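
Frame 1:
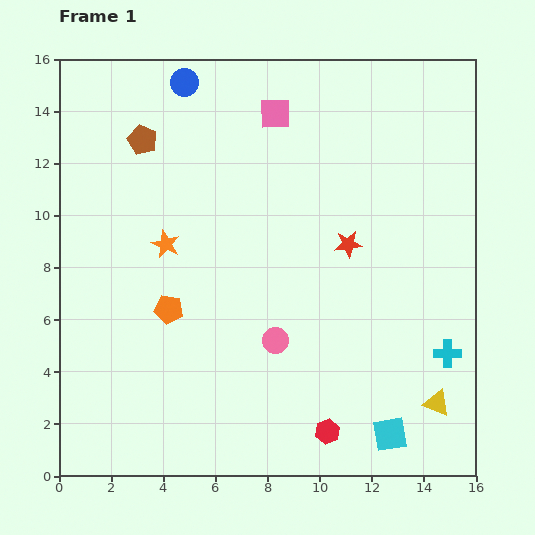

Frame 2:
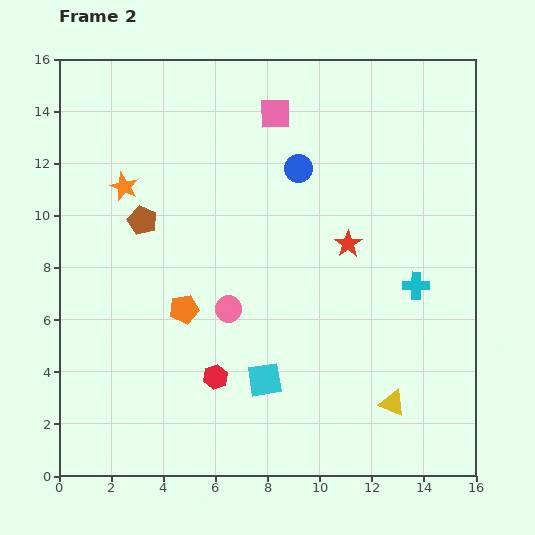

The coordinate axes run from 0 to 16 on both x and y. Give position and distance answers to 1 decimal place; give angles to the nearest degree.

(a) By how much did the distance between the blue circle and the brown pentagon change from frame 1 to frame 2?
+3.6

Distance in frame 1: 2.7. Distance in frame 2: 6.3.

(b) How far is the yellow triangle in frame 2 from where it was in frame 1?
1.7

The yellow triangle moved from (14.5, 2.8) to (12.8, 2.8), a distance of √(1.7² + 0.0²) ≈ 1.7.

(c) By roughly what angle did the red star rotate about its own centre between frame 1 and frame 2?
28° counter-clockwise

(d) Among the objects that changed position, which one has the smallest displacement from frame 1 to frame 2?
the orange pentagon

(moved 0.6)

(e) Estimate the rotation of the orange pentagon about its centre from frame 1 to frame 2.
20° counter-clockwise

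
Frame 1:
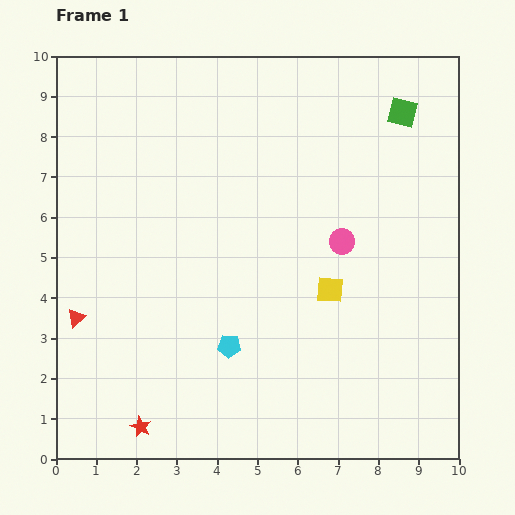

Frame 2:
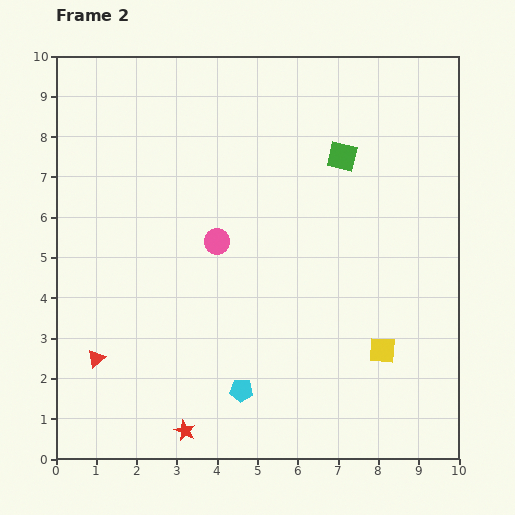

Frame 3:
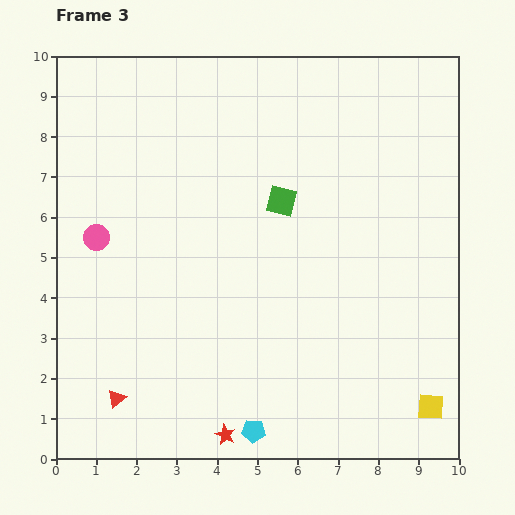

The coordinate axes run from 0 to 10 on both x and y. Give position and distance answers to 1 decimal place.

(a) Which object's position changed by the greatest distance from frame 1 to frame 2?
the pink circle

(moved 3.1; next 2.0)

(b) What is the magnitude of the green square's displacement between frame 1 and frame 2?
1.9

The green square moved from (8.6, 8.6) to (7.1, 7.5), a distance of √(1.5² + 1.1²) ≈ 1.9.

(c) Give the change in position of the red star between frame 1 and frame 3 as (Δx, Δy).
(2.1, -0.2)

The red star was at (2.1, 0.8) in frame 1 and (4.2, 0.6) in frame 3.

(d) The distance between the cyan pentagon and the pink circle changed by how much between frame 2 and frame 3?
+2.5

Distance in frame 2: 3.7. Distance in frame 3: 6.2.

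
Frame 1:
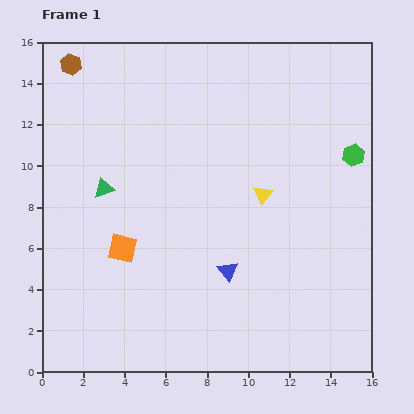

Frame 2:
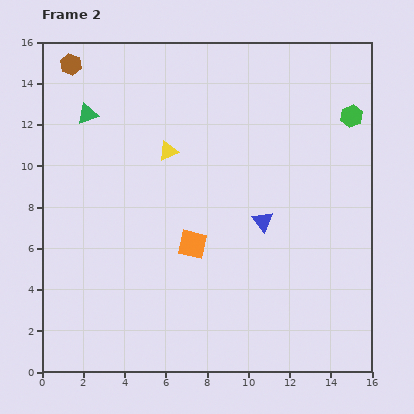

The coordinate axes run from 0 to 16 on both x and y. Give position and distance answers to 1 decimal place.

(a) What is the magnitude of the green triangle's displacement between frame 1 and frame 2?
3.7

The green triangle moved from (3.0, 8.9) to (2.2, 12.5), a distance of √(0.8² + 3.6²) ≈ 3.7.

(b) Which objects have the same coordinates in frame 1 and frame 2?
the brown hexagon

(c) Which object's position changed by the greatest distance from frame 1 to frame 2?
the yellow triangle

(moved 5.1; next 3.7)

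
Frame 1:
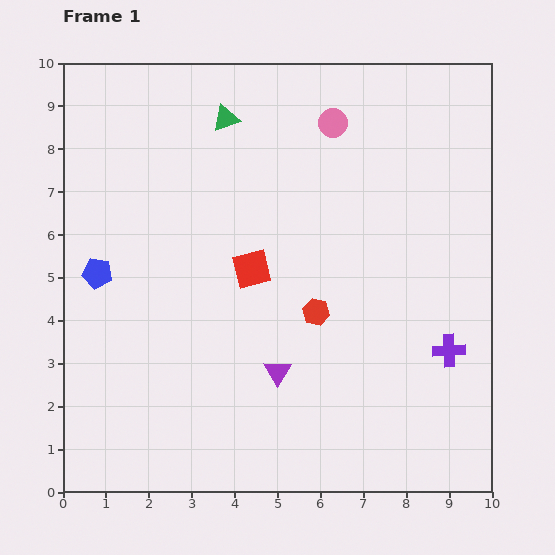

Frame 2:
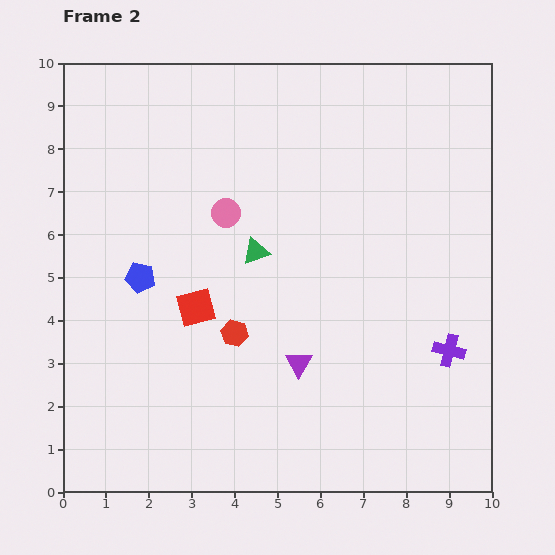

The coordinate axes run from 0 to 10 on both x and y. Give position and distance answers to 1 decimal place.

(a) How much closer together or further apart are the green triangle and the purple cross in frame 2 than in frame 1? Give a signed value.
-2.4

Distance in frame 1: 7.5. Distance in frame 2: 5.1.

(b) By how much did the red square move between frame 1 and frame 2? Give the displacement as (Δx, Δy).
(-1.3, -0.9)

The red square was at (4.4, 5.2) in frame 1 and (3.1, 4.3) in frame 2.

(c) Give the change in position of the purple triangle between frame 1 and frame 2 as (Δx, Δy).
(0.5, 0.2)

The purple triangle was at (5.0, 2.8) in frame 1 and (5.5, 3.0) in frame 2.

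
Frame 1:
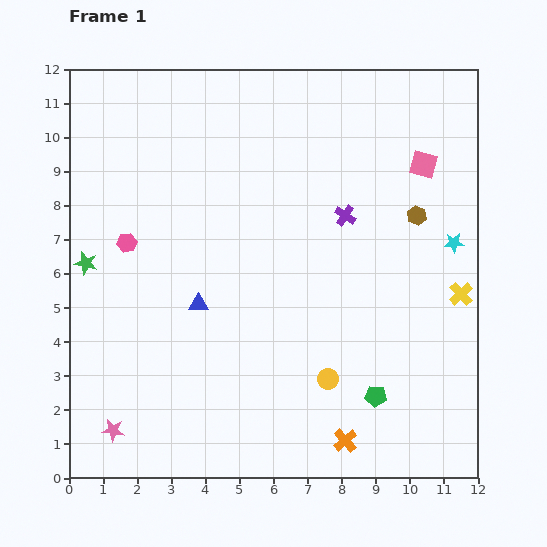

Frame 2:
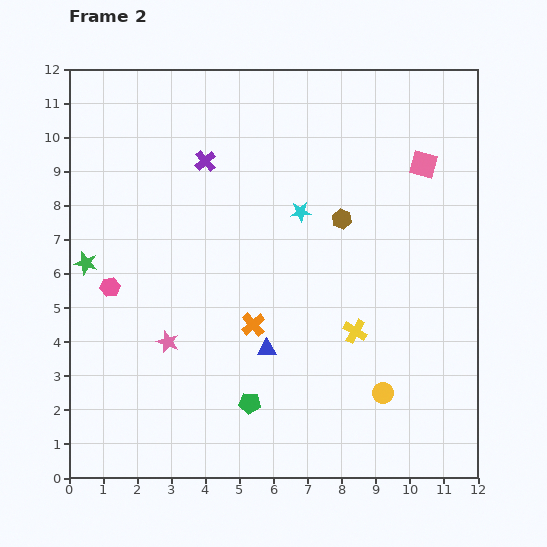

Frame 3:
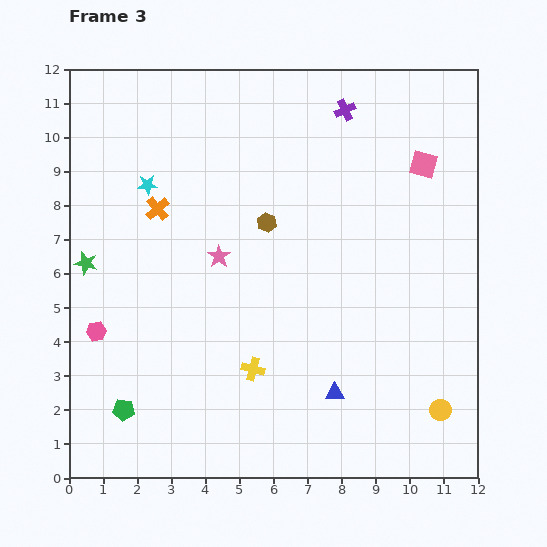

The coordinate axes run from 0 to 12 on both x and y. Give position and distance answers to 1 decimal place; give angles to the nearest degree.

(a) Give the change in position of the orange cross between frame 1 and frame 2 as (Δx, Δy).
(-2.7, 3.4)

The orange cross was at (8.1, 1.1) in frame 1 and (5.4, 4.5) in frame 2.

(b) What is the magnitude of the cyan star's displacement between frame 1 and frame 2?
4.6

The cyan star moved from (11.3, 6.9) to (6.8, 7.8), a distance of √(4.5² + 0.9²) ≈ 4.6.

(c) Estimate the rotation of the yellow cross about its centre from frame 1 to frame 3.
31° counter-clockwise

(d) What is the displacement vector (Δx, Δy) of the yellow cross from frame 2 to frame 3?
(-3.0, -1.1)

The yellow cross was at (8.4, 4.3) in frame 2 and (5.4, 3.2) in frame 3.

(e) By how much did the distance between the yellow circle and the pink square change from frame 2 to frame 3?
+0.4

Distance in frame 2: 6.8. Distance in frame 3: 7.2.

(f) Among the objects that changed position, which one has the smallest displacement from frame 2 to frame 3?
the pink hexagon

(moved 1.4)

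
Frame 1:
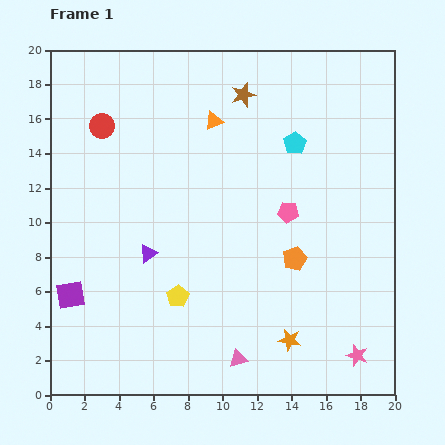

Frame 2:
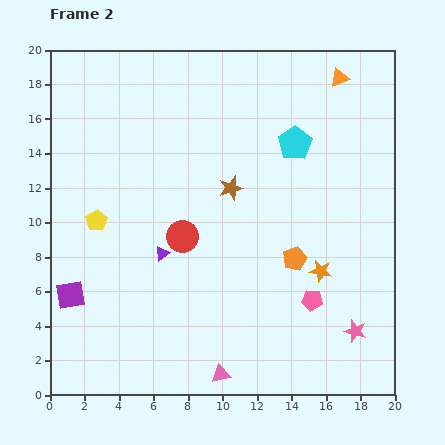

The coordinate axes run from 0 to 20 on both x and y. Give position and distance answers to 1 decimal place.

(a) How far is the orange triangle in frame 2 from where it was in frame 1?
7.7

The orange triangle moved from (9.5, 15.9) to (16.8, 18.4), a distance of √(7.3² + 2.5²) ≈ 7.7.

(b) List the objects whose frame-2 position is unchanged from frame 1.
the cyan pentagon, the orange pentagon, the purple square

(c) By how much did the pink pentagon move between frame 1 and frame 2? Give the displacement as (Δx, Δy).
(1.4, -5.1)

The pink pentagon was at (13.8, 10.6) in frame 1 and (15.2, 5.5) in frame 2.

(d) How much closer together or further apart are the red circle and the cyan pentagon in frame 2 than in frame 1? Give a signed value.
-2.7

Distance in frame 1: 11.2. Distance in frame 2: 8.5.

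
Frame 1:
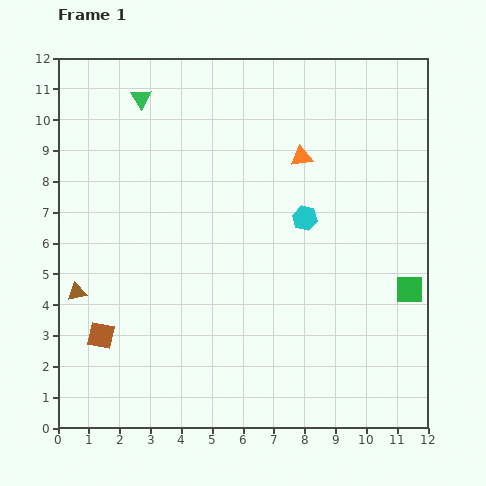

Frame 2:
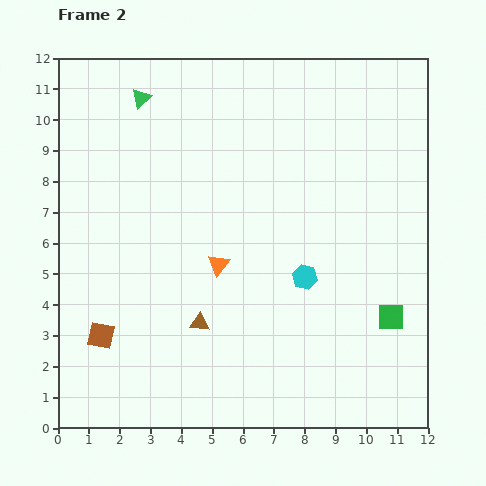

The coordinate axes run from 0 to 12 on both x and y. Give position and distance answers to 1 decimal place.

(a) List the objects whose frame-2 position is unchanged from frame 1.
the brown square, the green triangle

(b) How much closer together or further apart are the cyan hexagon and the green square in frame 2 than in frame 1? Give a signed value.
-1.0

Distance in frame 1: 4.1. Distance in frame 2: 3.1.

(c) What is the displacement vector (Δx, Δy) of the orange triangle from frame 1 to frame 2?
(-2.7, -3.5)

The orange triangle was at (7.9, 8.8) in frame 1 and (5.2, 5.3) in frame 2.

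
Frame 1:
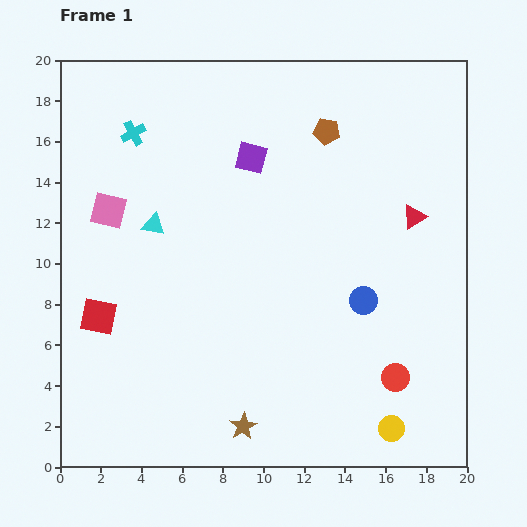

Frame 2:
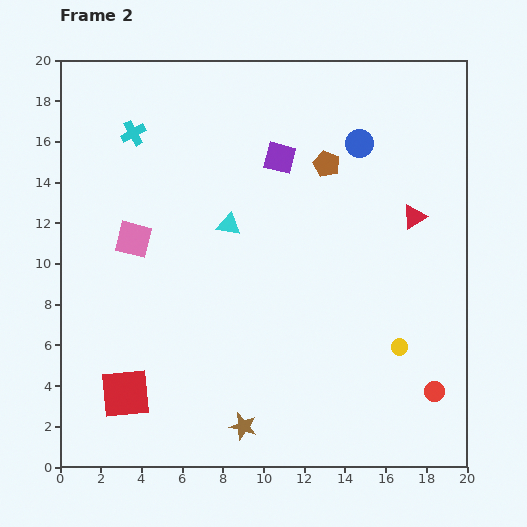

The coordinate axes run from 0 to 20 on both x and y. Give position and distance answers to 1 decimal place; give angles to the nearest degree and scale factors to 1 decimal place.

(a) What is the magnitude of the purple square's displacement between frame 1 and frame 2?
1.4

The purple square moved from (9.4, 15.2) to (10.8, 15.2), a distance of √(1.4² + 0.0²) ≈ 1.4.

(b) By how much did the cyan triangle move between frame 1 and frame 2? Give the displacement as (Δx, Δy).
(3.7, 0.0)

The cyan triangle was at (4.6, 11.9) in frame 1 and (8.3, 11.9) in frame 2.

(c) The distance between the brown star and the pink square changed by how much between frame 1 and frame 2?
-1.8

Distance in frame 1: 12.5. Distance in frame 2: 10.7.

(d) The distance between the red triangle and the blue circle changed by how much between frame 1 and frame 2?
-0.3

Distance in frame 1: 4.8. Distance in frame 2: 4.5.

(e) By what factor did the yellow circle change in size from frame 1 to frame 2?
0.6×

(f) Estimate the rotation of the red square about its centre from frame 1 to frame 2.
16° counter-clockwise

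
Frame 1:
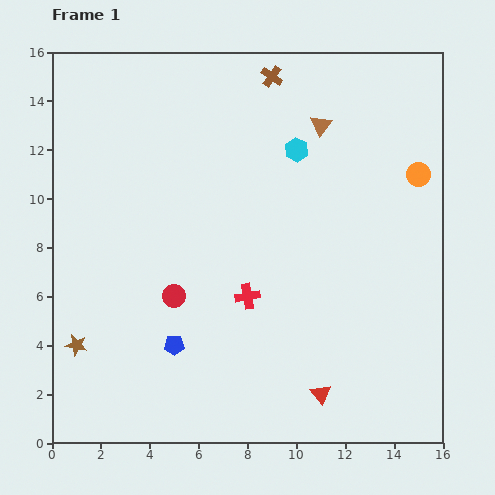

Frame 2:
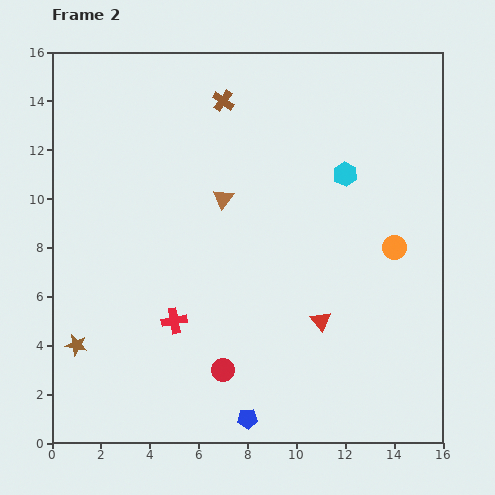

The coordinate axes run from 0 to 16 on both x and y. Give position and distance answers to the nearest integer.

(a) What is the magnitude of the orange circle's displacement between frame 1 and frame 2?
3

The orange circle moved from (15, 11) to (14, 8), a distance of √(1² + 3²) ≈ 3.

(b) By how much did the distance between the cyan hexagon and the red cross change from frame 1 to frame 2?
+3

Distance in frame 1: 6. Distance in frame 2: 9.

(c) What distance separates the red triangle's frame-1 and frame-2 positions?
3

The red triangle moved from (11, 2) to (11, 5), a distance of √(0² + 3²) ≈ 3.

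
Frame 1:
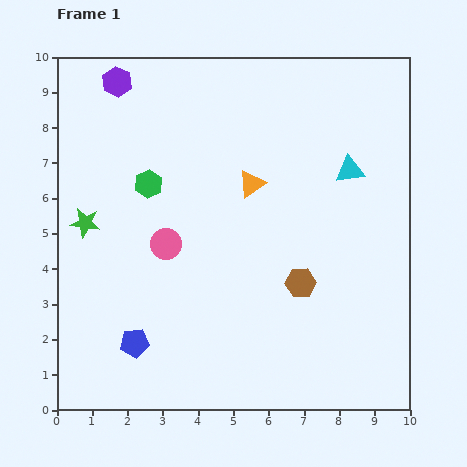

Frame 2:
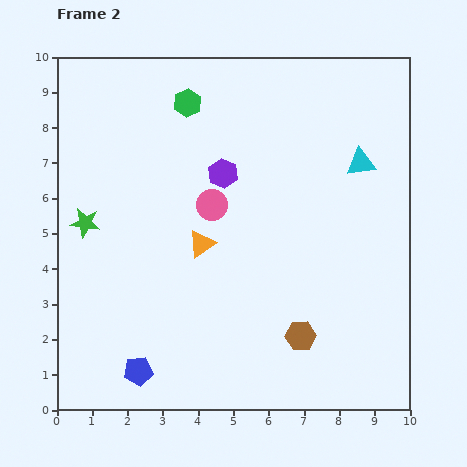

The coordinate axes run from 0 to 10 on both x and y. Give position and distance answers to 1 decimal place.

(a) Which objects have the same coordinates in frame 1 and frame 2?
the green star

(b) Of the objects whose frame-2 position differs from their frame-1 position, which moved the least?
the cyan triangle

(moved 0.4)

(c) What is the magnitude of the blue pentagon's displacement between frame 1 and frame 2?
0.8

The blue pentagon moved from (2.2, 1.9) to (2.3, 1.1), a distance of √(0.1² + 0.8²) ≈ 0.8.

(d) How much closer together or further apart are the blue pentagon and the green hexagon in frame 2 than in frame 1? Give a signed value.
+3.2

Distance in frame 1: 4.5. Distance in frame 2: 7.7.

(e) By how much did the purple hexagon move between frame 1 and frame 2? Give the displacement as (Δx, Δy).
(3.0, -2.6)

The purple hexagon was at (1.7, 9.3) in frame 1 and (4.7, 6.7) in frame 2.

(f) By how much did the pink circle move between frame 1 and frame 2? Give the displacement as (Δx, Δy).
(1.3, 1.1)

The pink circle was at (3.1, 4.7) in frame 1 and (4.4, 5.8) in frame 2.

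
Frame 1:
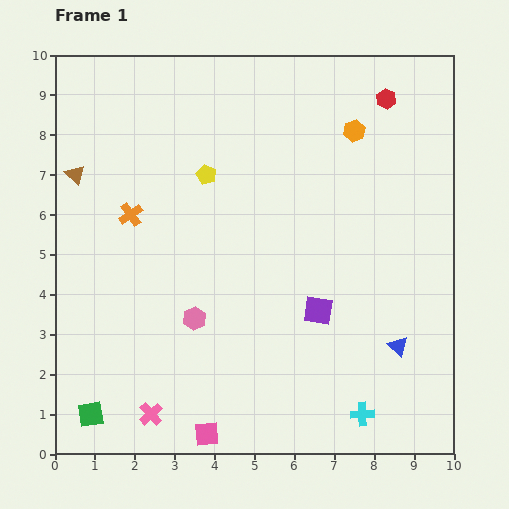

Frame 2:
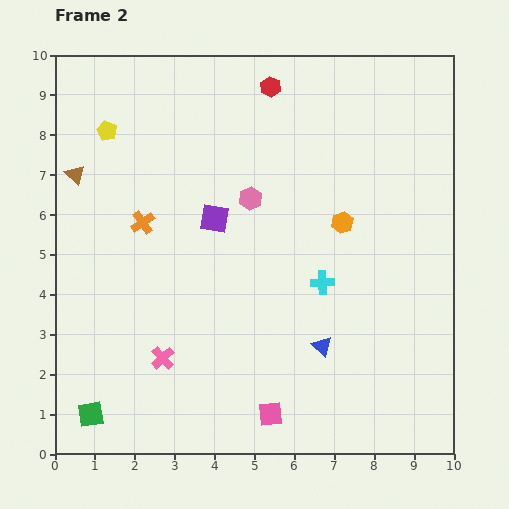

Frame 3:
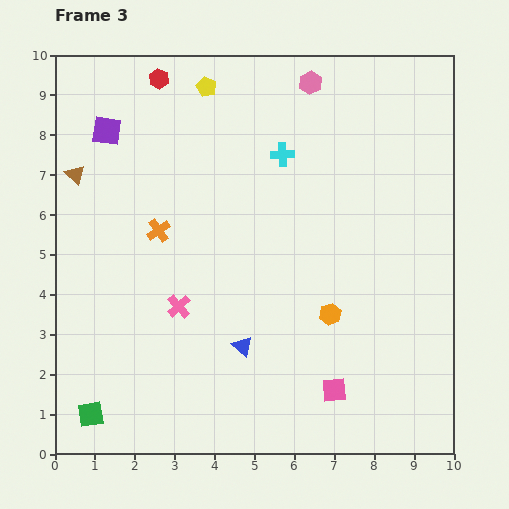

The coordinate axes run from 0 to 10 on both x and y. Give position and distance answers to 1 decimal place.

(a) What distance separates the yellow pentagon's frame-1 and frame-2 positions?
2.7

The yellow pentagon moved from (3.8, 7.0) to (1.3, 8.1), a distance of √(2.5² + 1.1²) ≈ 2.7.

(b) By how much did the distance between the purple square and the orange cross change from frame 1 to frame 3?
-2.5

Distance in frame 1: 5.3. Distance in frame 3: 2.8.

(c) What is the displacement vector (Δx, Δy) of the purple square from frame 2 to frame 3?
(-2.7, 2.2)

The purple square was at (4.0, 5.9) in frame 2 and (1.3, 8.1) in frame 3.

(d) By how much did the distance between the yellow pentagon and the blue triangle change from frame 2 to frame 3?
-1.0

Distance in frame 2: 7.6. Distance in frame 3: 6.6.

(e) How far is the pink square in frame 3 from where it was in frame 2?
1.7

The pink square moved from (5.4, 1.0) to (7.0, 1.6), a distance of √(1.6² + 0.6²) ≈ 1.7.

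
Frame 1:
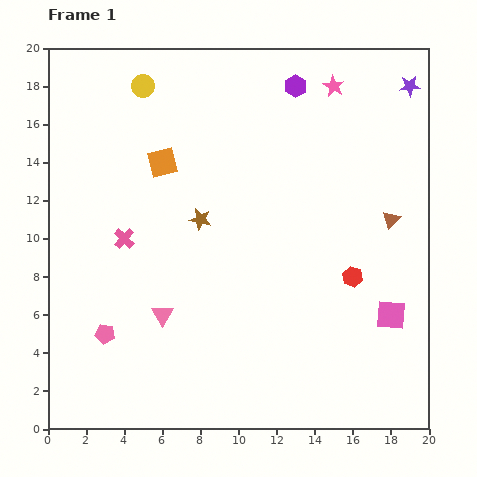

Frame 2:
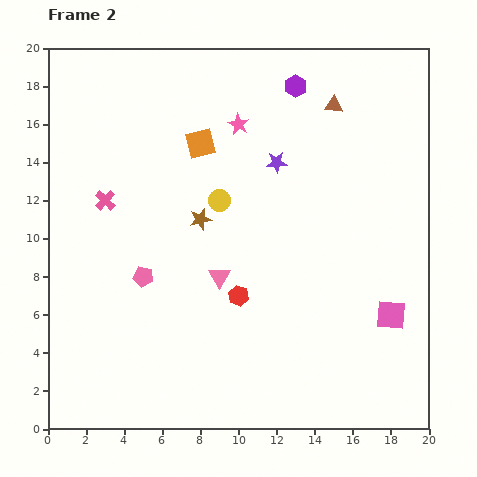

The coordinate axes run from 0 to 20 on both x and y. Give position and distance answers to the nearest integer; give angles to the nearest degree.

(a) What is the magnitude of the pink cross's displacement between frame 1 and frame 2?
2

The pink cross moved from (4, 10) to (3, 12), a distance of √(1² + 2²) ≈ 2.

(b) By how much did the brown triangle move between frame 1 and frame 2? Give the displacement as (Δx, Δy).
(-3, 6)

The brown triangle was at (18, 11) in frame 1 and (15, 17) in frame 2.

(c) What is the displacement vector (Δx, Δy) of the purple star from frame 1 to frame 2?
(-7, -4)

The purple star was at (19, 18) in frame 1 and (12, 14) in frame 2.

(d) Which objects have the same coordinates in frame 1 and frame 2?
the pink square, the purple hexagon, the brown star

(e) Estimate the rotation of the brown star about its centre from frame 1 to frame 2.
25° counter-clockwise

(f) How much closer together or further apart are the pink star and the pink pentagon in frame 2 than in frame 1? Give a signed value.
-9

Distance in frame 1: 18. Distance in frame 2: 9.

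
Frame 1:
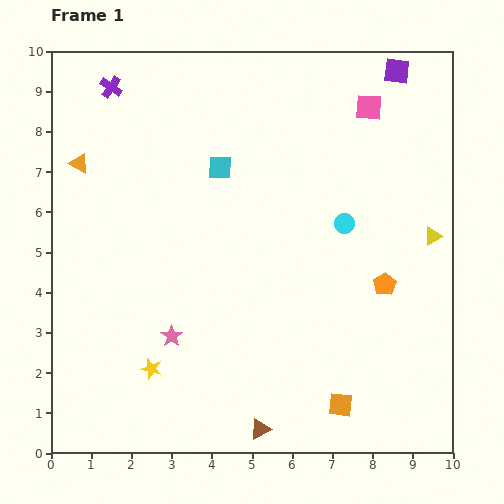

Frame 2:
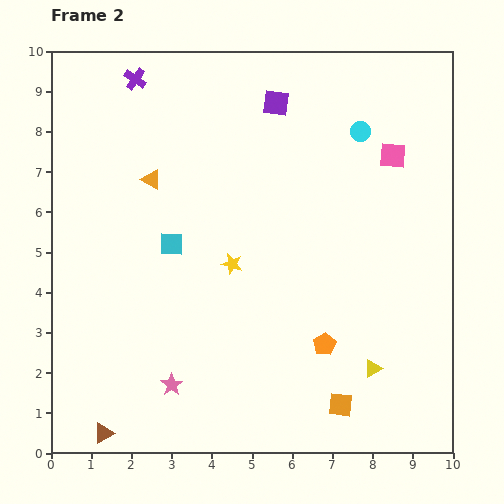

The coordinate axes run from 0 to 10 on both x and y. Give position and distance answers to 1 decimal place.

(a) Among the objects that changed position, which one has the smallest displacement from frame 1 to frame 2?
the purple cross

(moved 0.6)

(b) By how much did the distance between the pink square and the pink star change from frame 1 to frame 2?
+0.4

Distance in frame 1: 7.5. Distance in frame 2: 7.9.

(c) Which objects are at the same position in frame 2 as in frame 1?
the orange square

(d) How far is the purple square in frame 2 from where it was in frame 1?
3.1

The purple square moved from (8.6, 9.5) to (5.6, 8.7), a distance of √(3.0² + 0.8²) ≈ 3.1.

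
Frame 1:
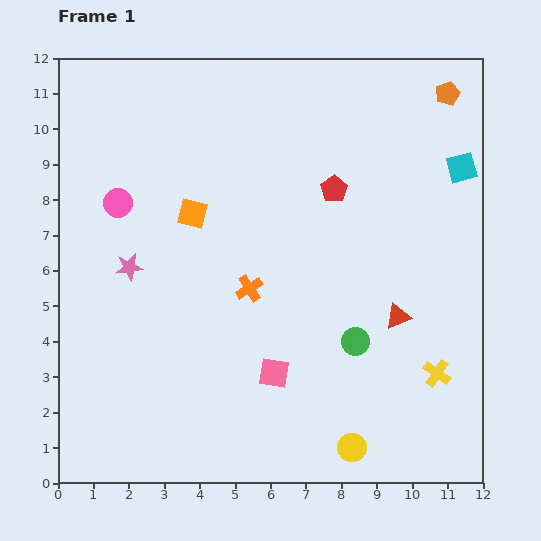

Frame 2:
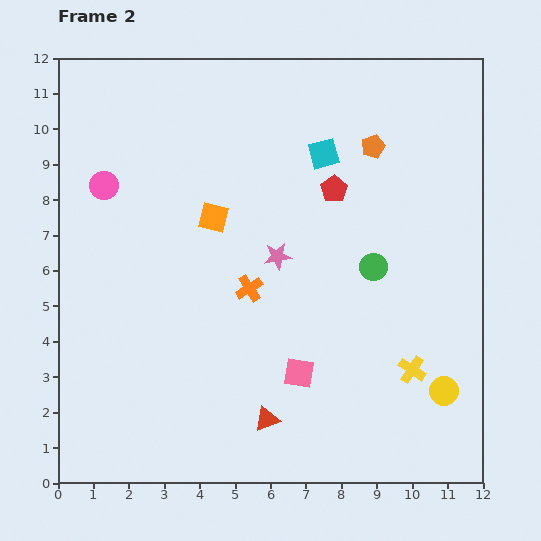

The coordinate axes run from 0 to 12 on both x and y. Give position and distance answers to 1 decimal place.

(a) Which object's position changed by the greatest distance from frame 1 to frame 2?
the red triangle

(moved 4.7; next 4.2)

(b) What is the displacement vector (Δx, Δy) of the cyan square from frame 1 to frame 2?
(-3.9, 0.4)

The cyan square was at (11.4, 8.9) in frame 1 and (7.5, 9.3) in frame 2.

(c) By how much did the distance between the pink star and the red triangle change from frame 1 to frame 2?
-3.1

Distance in frame 1: 7.7. Distance in frame 2: 4.6.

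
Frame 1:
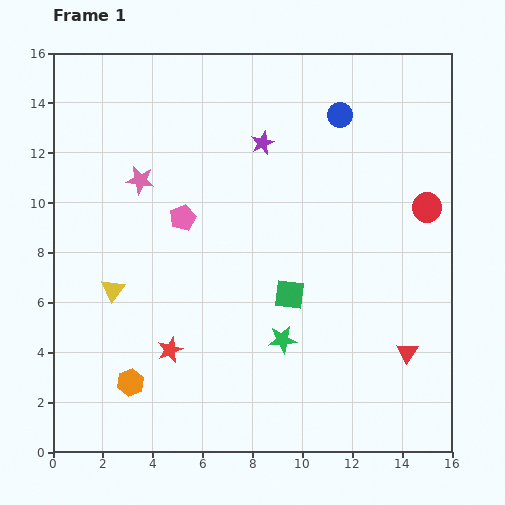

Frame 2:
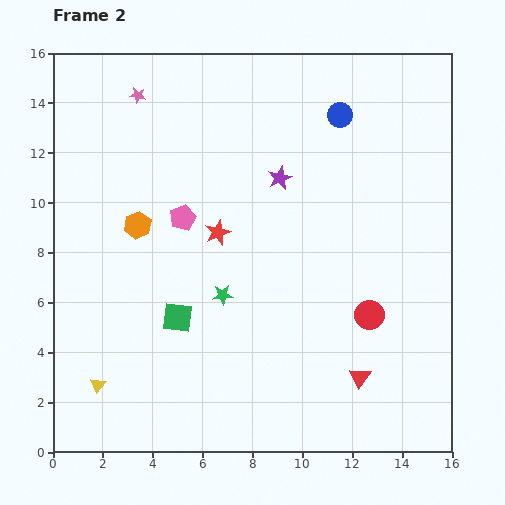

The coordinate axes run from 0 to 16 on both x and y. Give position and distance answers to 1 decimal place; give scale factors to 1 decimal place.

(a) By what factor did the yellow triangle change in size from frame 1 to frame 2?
0.6×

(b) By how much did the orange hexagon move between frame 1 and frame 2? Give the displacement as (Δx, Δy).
(0.3, 6.3)

The orange hexagon was at (3.1, 2.8) in frame 1 and (3.4, 9.1) in frame 2.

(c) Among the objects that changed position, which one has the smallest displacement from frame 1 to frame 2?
the purple star

(moved 1.6)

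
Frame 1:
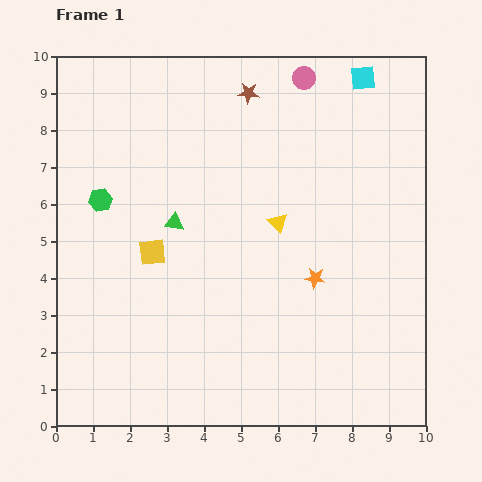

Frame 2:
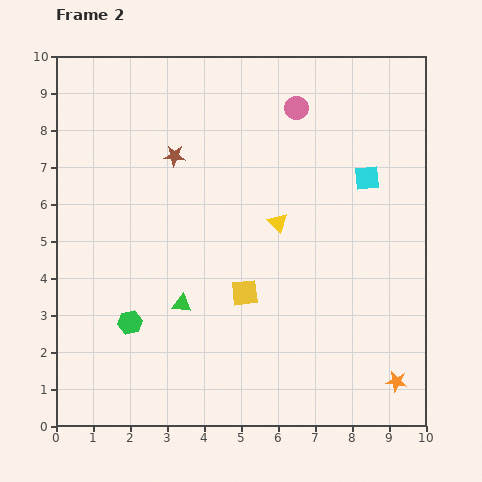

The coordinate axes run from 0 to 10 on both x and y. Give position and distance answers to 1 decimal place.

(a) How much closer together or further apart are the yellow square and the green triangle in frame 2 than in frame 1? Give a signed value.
+0.7

Distance in frame 1: 1.0. Distance in frame 2: 1.7.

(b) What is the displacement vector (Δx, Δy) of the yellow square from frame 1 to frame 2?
(2.5, -1.1)

The yellow square was at (2.6, 4.7) in frame 1 and (5.1, 3.6) in frame 2.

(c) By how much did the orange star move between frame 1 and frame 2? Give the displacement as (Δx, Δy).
(2.2, -2.8)

The orange star was at (7.0, 4.0) in frame 1 and (9.2, 1.2) in frame 2.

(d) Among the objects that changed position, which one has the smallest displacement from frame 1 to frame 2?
the pink circle

(moved 0.8)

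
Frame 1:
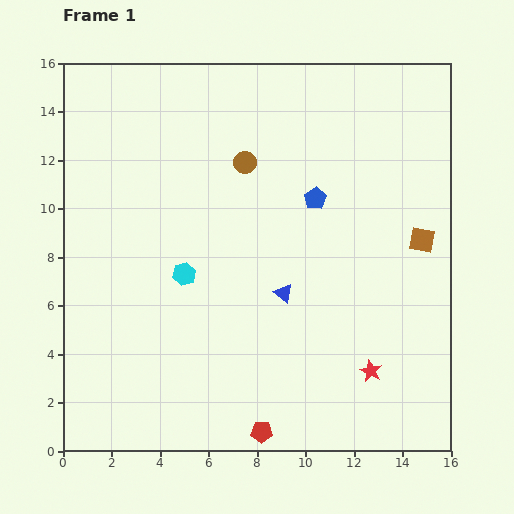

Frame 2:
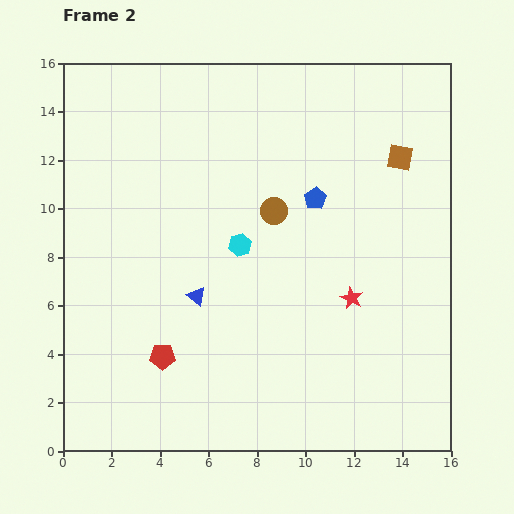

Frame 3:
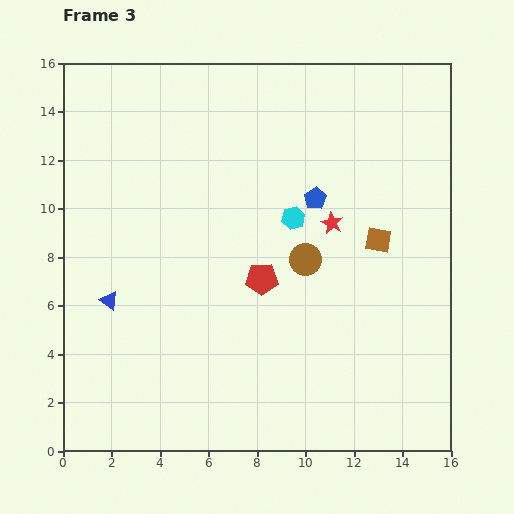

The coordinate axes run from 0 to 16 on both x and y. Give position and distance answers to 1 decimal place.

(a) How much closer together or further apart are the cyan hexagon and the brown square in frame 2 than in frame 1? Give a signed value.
-2.4

Distance in frame 1: 9.9. Distance in frame 2: 7.5.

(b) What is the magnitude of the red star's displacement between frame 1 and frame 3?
6.3

The red star moved from (12.7, 3.3) to (11.1, 9.4), a distance of √(1.6² + 6.1²) ≈ 6.3.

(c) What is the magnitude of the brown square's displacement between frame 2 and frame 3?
3.5

The brown square moved from (13.9, 12.1) to (13.0, 8.7), a distance of √(0.9² + 3.4²) ≈ 3.5.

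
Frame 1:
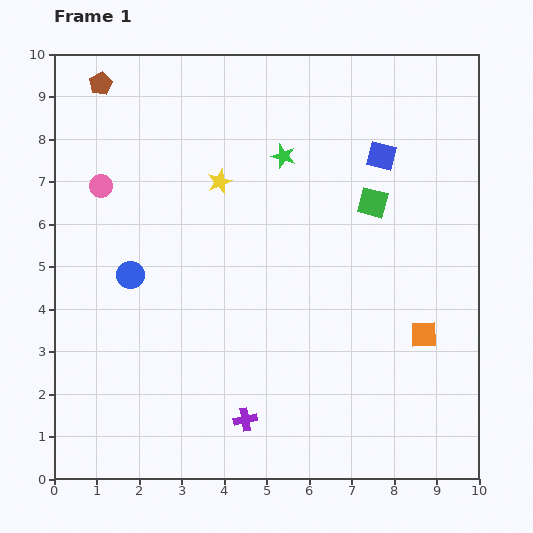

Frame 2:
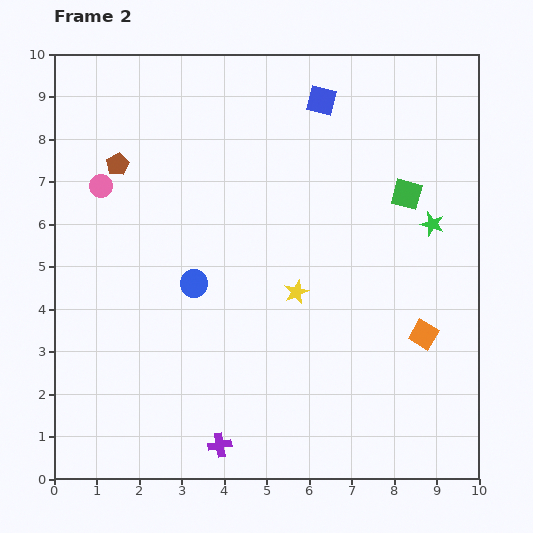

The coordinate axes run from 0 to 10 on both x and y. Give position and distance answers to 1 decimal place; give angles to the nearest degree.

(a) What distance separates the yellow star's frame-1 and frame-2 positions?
3.2

The yellow star moved from (3.9, 7.0) to (5.7, 4.4), a distance of √(1.8² + 2.6²) ≈ 3.2.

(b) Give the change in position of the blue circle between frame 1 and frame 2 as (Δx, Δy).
(1.5, -0.2)

The blue circle was at (1.8, 4.8) in frame 1 and (3.3, 4.6) in frame 2.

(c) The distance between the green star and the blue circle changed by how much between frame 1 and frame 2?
+1.2

Distance in frame 1: 4.6. Distance in frame 2: 5.8.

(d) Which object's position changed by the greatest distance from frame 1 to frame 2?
the green star

(moved 3.8; next 3.2)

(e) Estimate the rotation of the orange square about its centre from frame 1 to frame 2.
32° clockwise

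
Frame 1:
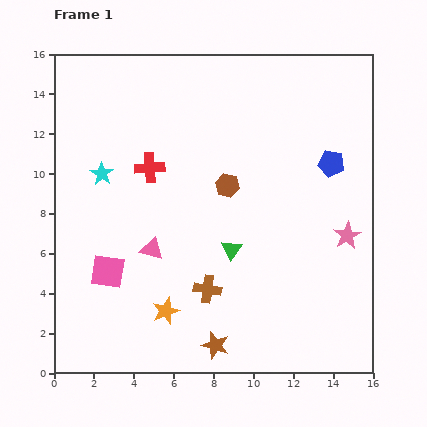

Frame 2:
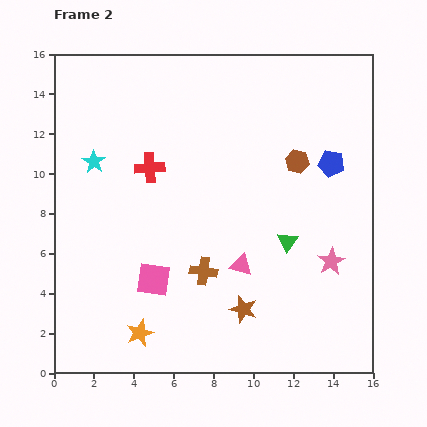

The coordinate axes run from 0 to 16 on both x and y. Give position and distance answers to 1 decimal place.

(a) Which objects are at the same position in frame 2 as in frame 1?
the red cross, the blue pentagon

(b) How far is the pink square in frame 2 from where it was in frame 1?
2.3

The pink square moved from (2.7, 5.1) to (5.0, 4.7), a distance of √(2.3² + 0.4²) ≈ 2.3.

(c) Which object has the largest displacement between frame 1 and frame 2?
the pink triangle

(moved 4.6; next 3.7)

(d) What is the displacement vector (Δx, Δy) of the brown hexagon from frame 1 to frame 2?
(3.5, 1.2)

The brown hexagon was at (8.7, 9.4) in frame 1 and (12.2, 10.6) in frame 2.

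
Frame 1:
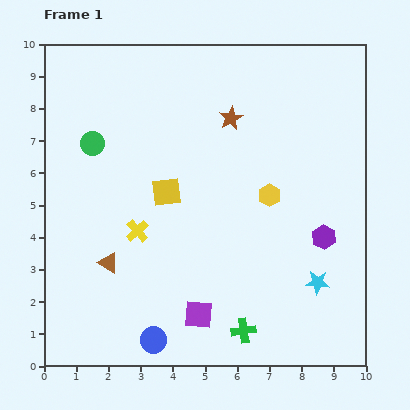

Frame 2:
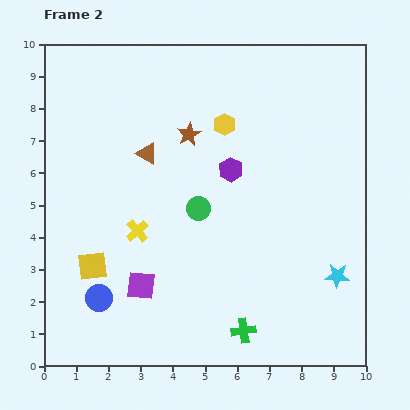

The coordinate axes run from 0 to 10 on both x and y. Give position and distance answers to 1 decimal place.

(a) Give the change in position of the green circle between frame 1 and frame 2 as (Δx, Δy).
(3.3, -2.0)

The green circle was at (1.5, 6.9) in frame 1 and (4.8, 4.9) in frame 2.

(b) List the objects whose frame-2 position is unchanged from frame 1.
the green cross, the yellow cross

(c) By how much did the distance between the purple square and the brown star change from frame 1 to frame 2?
-1.3

Distance in frame 1: 6.2. Distance in frame 2: 4.9.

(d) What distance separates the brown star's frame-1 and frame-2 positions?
1.4

The brown star moved from (5.8, 7.7) to (4.5, 7.2), a distance of √(1.3² + 0.5²) ≈ 1.4.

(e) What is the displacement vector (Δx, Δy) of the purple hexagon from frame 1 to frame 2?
(-2.9, 2.1)

The purple hexagon was at (8.7, 4.0) in frame 1 and (5.8, 6.1) in frame 2.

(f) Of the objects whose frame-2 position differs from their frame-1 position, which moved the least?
the cyan star

(moved 0.6)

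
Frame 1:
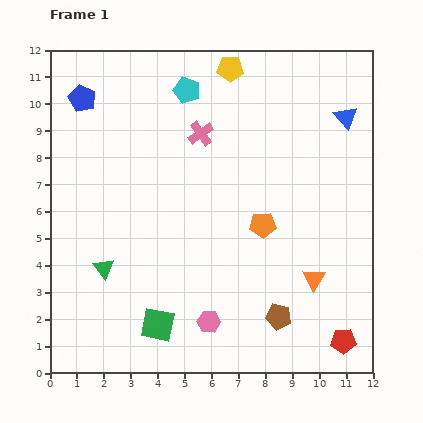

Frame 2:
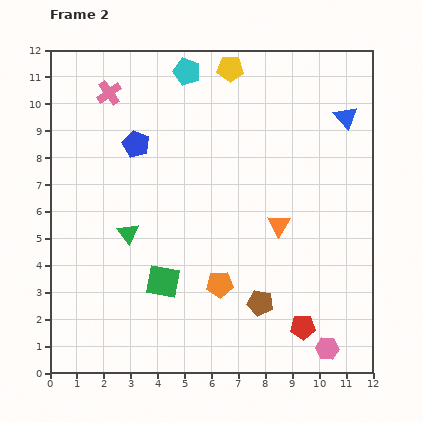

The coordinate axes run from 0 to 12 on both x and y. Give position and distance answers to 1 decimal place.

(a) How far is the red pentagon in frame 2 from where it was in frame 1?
1.6

The red pentagon moved from (10.9, 1.2) to (9.4, 1.7), a distance of √(1.5² + 0.5²) ≈ 1.6.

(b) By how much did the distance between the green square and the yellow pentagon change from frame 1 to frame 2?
-1.6

Distance in frame 1: 9.9. Distance in frame 2: 8.3.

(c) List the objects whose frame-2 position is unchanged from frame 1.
the yellow pentagon, the blue triangle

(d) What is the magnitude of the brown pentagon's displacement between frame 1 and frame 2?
0.9

The brown pentagon moved from (8.5, 2.1) to (7.8, 2.6), a distance of √(0.7² + 0.5²) ≈ 0.9.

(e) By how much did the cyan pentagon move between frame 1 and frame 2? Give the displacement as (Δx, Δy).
(0.0, 0.7)

The cyan pentagon was at (5.1, 10.5) in frame 1 and (5.1, 11.2) in frame 2.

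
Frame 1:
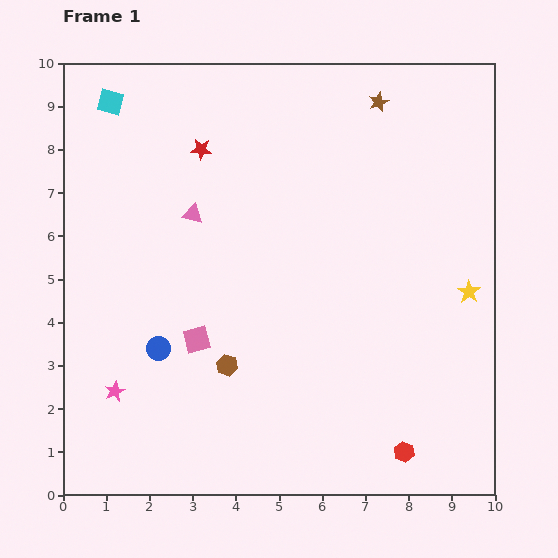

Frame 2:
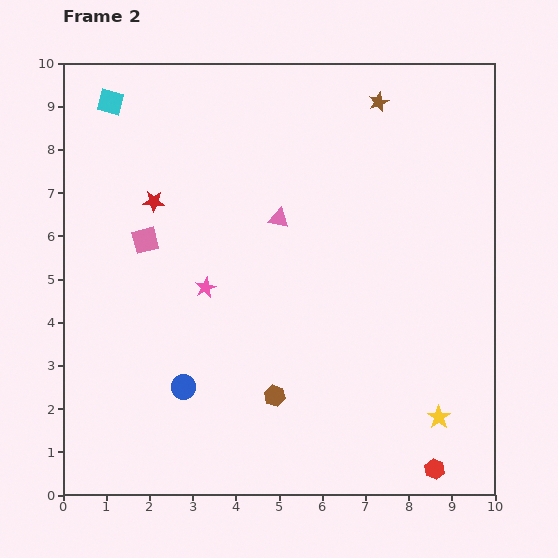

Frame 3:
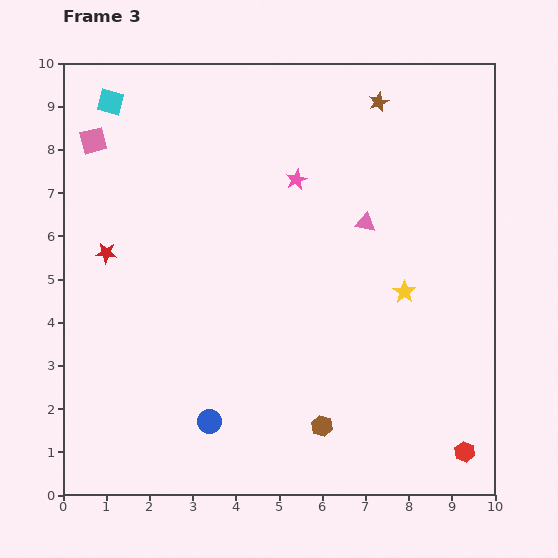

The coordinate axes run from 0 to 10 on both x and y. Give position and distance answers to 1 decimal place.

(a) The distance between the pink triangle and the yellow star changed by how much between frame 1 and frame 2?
-0.7

Distance in frame 1: 6.6. Distance in frame 2: 5.9.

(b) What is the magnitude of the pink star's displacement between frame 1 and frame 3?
6.5

The pink star moved from (1.2, 2.4) to (5.4, 7.3), a distance of √(4.2² + 4.9²) ≈ 6.5.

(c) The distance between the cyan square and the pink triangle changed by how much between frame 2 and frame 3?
+1.8

Distance in frame 2: 4.7. Distance in frame 3: 6.5.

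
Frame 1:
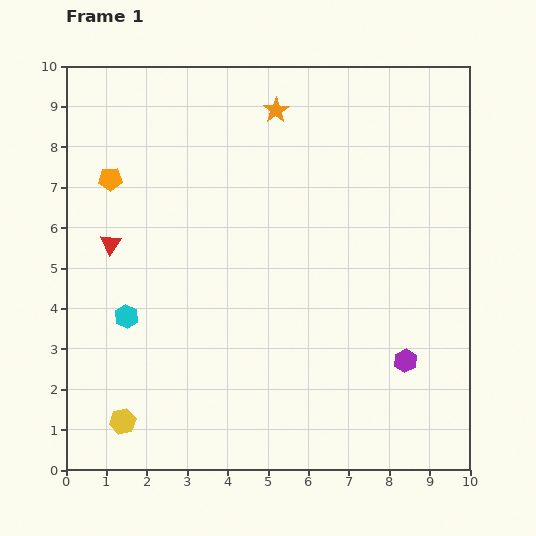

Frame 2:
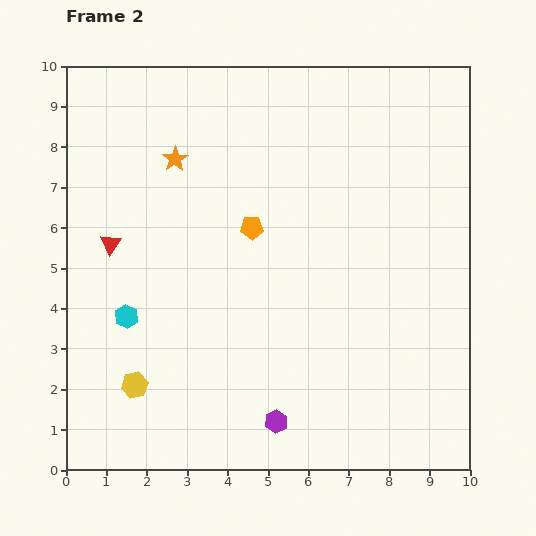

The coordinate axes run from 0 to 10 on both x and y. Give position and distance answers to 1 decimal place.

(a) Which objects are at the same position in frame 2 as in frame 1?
the cyan hexagon, the red triangle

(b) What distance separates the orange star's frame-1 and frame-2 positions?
2.8

The orange star moved from (5.2, 8.9) to (2.7, 7.7), a distance of √(2.5² + 1.2²) ≈ 2.8.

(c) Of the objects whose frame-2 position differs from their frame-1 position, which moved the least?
the yellow hexagon

(moved 0.9)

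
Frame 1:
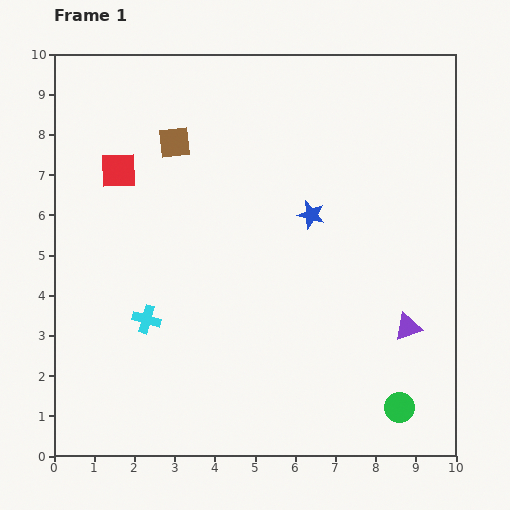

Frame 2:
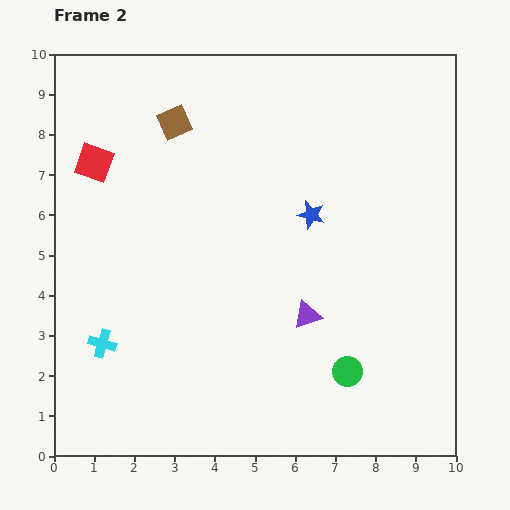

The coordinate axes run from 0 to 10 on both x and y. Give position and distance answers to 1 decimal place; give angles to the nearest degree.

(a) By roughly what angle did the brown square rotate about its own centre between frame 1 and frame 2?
17° counter-clockwise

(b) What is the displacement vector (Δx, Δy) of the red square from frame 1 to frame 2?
(-0.6, 0.2)

The red square was at (1.6, 7.1) in frame 1 and (1.0, 7.3) in frame 2.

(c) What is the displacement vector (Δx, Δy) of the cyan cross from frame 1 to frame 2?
(-1.1, -0.6)

The cyan cross was at (2.3, 3.4) in frame 1 and (1.2, 2.8) in frame 2.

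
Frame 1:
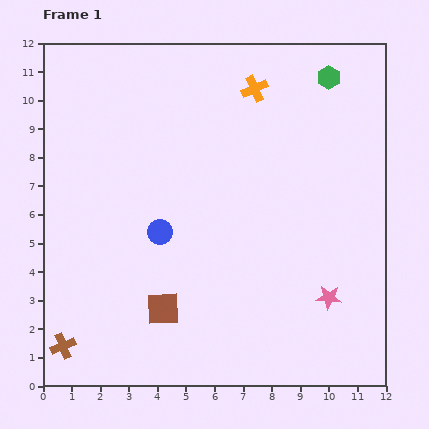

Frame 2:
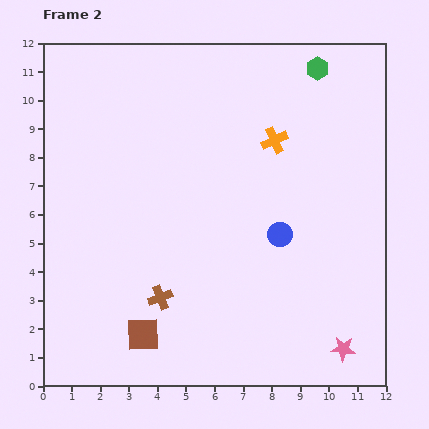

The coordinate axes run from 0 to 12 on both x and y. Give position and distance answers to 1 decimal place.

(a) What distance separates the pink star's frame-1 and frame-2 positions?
1.9

The pink star moved from (10.0, 3.1) to (10.5, 1.3), a distance of √(0.5² + 1.8²) ≈ 1.9.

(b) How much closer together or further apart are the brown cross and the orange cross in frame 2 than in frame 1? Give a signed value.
-4.4

Distance in frame 1: 11.2. Distance in frame 2: 6.8.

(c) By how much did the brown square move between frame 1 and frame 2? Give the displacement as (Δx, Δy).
(-0.7, -0.9)

The brown square was at (4.2, 2.7) in frame 1 and (3.5, 1.8) in frame 2.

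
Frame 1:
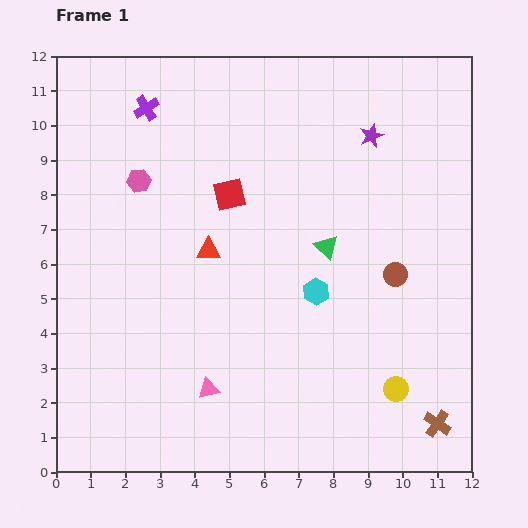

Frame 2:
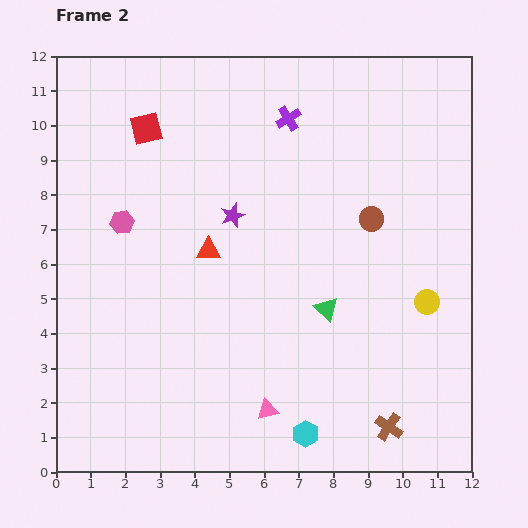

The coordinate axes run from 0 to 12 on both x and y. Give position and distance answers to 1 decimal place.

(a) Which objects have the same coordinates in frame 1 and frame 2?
the red triangle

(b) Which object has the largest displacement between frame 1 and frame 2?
the purple star

(moved 4.6; next 4.1)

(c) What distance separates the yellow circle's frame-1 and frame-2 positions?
2.7

The yellow circle moved from (9.8, 2.4) to (10.7, 4.9), a distance of √(0.9² + 2.5²) ≈ 2.7.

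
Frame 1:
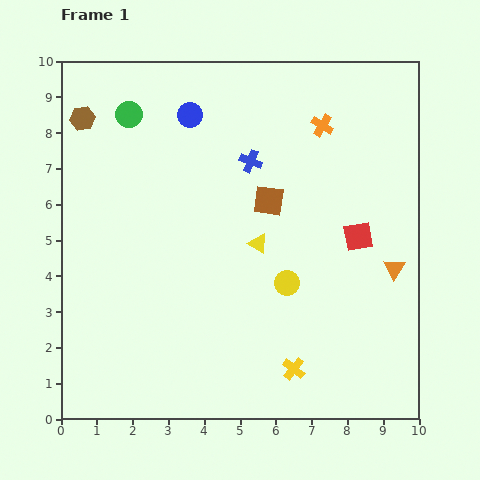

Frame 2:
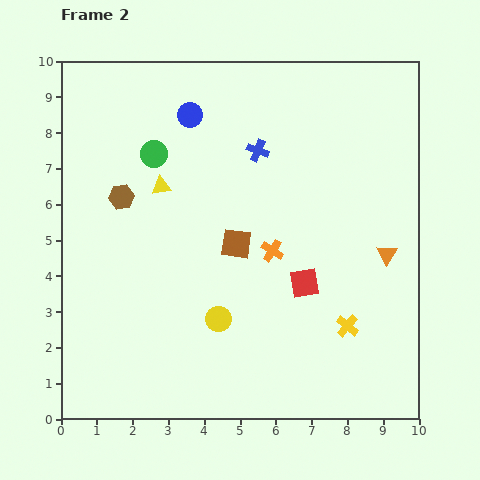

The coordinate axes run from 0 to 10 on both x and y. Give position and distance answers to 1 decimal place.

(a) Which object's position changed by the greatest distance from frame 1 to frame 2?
the orange cross

(moved 3.8; next 3.1)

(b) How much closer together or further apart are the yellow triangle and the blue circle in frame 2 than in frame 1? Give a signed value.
-1.9

Distance in frame 1: 4.1. Distance in frame 2: 2.2.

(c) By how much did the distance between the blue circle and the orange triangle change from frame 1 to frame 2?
-0.4

Distance in frame 1: 7.1. Distance in frame 2: 6.7.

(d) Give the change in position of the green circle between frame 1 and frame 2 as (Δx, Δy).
(0.7, -1.1)

The green circle was at (1.9, 8.5) in frame 1 and (2.6, 7.4) in frame 2.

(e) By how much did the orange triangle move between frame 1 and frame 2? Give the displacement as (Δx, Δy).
(-0.2, 0.4)

The orange triangle was at (9.3, 4.2) in frame 1 and (9.1, 4.6) in frame 2.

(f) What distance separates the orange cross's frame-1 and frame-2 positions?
3.8

The orange cross moved from (7.3, 8.2) to (5.9, 4.7), a distance of √(1.4² + 3.5²) ≈ 3.8.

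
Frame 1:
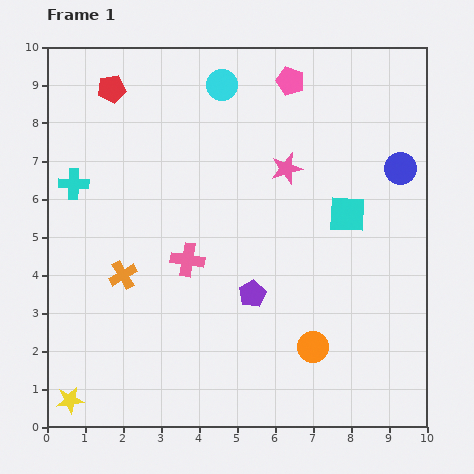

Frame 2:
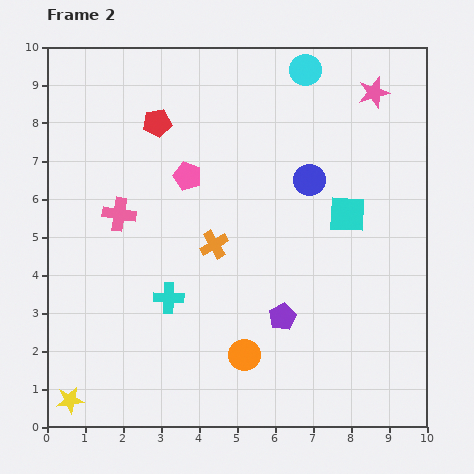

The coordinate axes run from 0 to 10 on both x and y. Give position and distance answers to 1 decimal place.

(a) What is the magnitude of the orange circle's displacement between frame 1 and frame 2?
1.8

The orange circle moved from (7.0, 2.1) to (5.2, 1.9), a distance of √(1.8² + 0.2²) ≈ 1.8.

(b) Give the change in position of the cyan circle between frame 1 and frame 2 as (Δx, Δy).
(2.2, 0.4)

The cyan circle was at (4.6, 9.0) in frame 1 and (6.8, 9.4) in frame 2.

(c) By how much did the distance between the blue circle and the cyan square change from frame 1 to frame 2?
-0.5

Distance in frame 1: 1.8. Distance in frame 2: 1.3.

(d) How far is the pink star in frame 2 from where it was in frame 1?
3.0

The pink star moved from (6.3, 6.8) to (8.6, 8.8), a distance of √(2.3² + 2.0²) ≈ 3.0.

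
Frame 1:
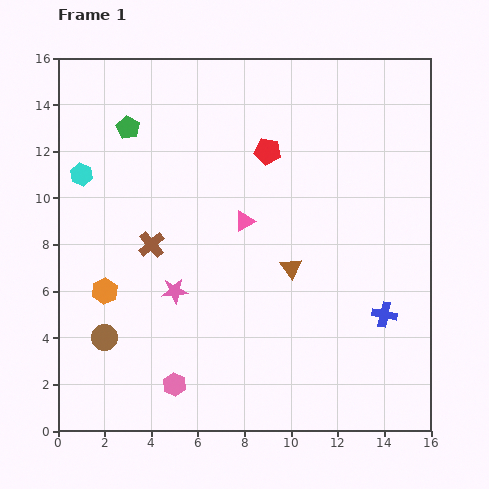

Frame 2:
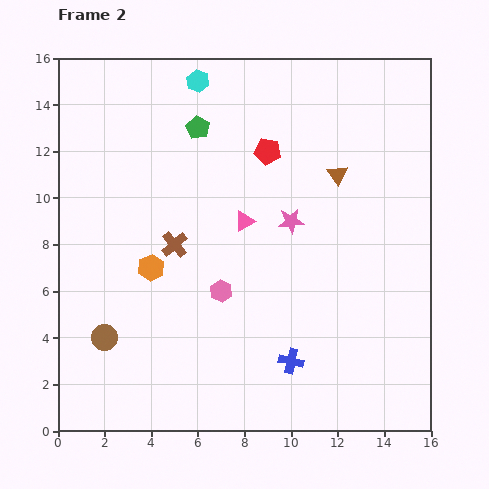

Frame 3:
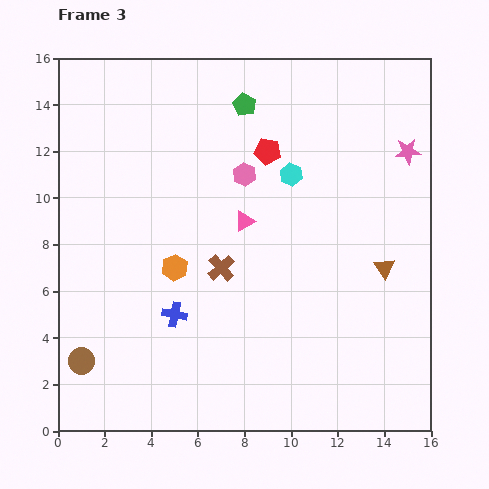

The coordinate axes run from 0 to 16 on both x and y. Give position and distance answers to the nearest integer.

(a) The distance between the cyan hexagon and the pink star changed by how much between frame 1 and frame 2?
+1

Distance in frame 1: 6. Distance in frame 2: 7.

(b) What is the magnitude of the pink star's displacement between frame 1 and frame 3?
12

The pink star moved from (5, 6) to (15, 12), a distance of √(10² + 6²) ≈ 12.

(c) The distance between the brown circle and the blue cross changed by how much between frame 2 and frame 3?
-4

Distance in frame 2: 8. Distance in frame 3: 4.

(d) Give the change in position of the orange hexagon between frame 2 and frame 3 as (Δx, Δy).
(1, 0)

The orange hexagon was at (4, 7) in frame 2 and (5, 7) in frame 3.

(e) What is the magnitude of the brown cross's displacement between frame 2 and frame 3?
2

The brown cross moved from (5, 8) to (7, 7), a distance of √(2² + 1²) ≈ 2.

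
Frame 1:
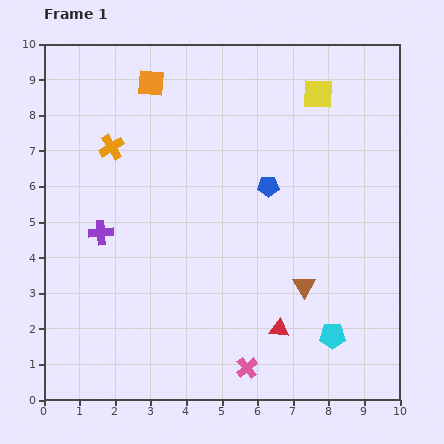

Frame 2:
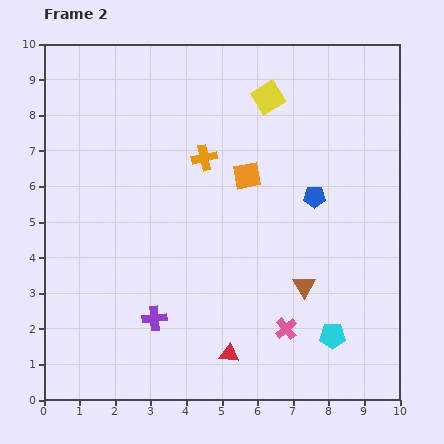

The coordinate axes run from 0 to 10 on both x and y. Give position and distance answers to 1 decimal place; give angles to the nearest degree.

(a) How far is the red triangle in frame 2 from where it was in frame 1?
1.6

The red triangle moved from (6.6, 2.0) to (5.2, 1.3), a distance of √(1.4² + 0.7²) ≈ 1.6.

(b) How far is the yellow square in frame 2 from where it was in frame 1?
1.4

The yellow square moved from (7.7, 8.6) to (6.3, 8.5), a distance of √(1.4² + 0.1²) ≈ 1.4.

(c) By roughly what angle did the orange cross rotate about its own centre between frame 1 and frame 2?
19° clockwise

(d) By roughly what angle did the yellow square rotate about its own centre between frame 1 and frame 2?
34° counter-clockwise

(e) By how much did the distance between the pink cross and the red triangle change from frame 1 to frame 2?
+0.3

Distance in frame 1: 1.4. Distance in frame 2: 1.7.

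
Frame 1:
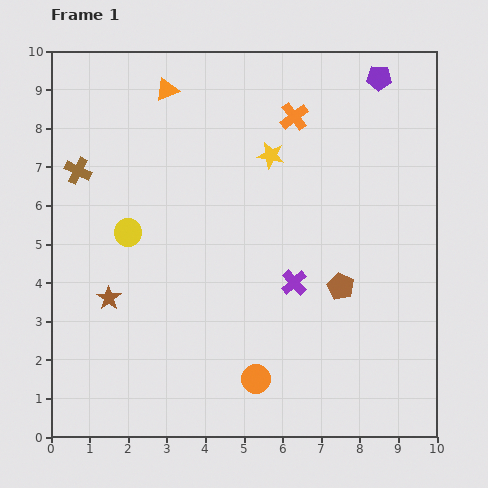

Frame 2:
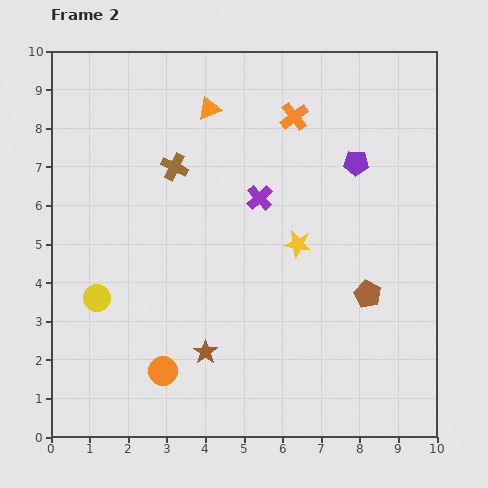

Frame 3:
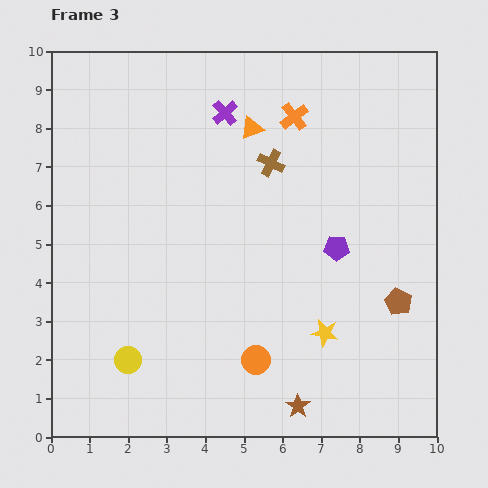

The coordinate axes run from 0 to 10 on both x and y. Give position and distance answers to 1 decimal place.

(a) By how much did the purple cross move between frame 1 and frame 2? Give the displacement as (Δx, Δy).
(-0.9, 2.2)

The purple cross was at (6.3, 4.0) in frame 1 and (5.4, 6.2) in frame 2.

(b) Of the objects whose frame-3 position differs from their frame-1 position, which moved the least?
the orange circle

(moved 0.5)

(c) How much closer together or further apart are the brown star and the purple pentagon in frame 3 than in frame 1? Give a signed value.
-4.8

Distance in frame 1: 9.0. Distance in frame 3: 4.2.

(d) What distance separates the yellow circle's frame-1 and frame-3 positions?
3.3

The yellow circle moved from (2.0, 5.3) to (2.0, 2.0), a distance of √(0.0² + 3.3²) ≈ 3.3.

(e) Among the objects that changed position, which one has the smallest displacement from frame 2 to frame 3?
the brown pentagon

(moved 0.8)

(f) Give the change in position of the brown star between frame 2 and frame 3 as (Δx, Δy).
(2.4, -1.4)

The brown star was at (4.0, 2.2) in frame 2 and (6.4, 0.8) in frame 3.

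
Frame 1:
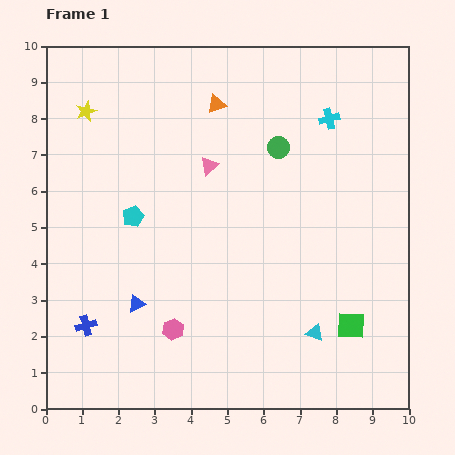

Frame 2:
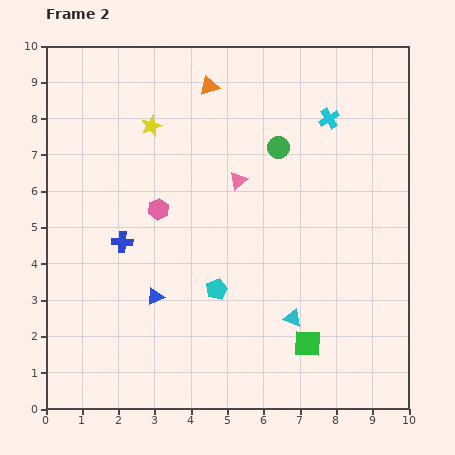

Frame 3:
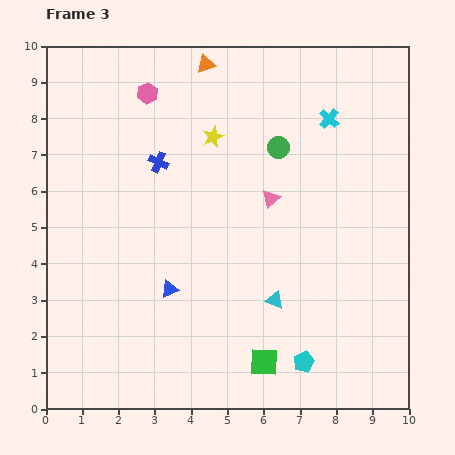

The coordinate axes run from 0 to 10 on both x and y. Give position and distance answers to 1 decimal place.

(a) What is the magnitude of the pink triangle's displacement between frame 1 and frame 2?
0.9

The pink triangle moved from (4.5, 6.7) to (5.3, 6.3), a distance of √(0.8² + 0.4²) ≈ 0.9.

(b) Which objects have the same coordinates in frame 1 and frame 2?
the cyan cross, the green circle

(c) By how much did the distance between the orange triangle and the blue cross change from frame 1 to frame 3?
-4.1

Distance in frame 1: 7.1. Distance in frame 3: 3.0.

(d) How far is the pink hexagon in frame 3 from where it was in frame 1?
6.5

The pink hexagon moved from (3.5, 2.2) to (2.8, 8.7), a distance of √(0.7² + 6.5²) ≈ 6.5.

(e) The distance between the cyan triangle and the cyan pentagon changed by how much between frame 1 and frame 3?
-4.0

Distance in frame 1: 5.9. Distance in frame 3: 1.9.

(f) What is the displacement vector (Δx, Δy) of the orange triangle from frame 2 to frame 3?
(-0.1, 0.6)

The orange triangle was at (4.5, 8.9) in frame 2 and (4.4, 9.5) in frame 3.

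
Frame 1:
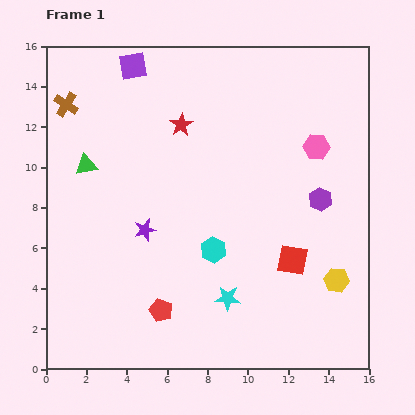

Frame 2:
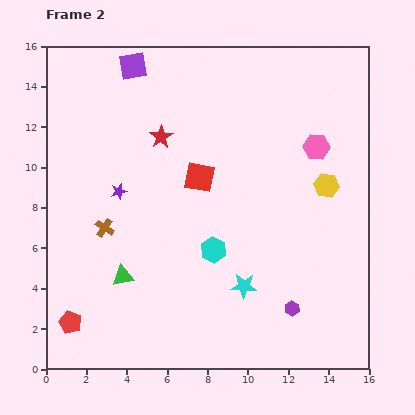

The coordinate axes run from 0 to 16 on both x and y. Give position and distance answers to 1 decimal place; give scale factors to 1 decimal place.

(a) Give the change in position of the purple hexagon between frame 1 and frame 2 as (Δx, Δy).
(-1.4, -5.4)

The purple hexagon was at (13.6, 8.4) in frame 1 and (12.2, 3.0) in frame 2.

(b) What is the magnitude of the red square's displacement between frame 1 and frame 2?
6.2

The red square moved from (12.2, 5.4) to (7.6, 9.5), a distance of √(4.6² + 4.1²) ≈ 6.2.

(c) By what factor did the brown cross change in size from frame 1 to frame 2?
0.7×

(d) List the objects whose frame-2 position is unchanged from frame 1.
the pink hexagon, the cyan hexagon, the purple square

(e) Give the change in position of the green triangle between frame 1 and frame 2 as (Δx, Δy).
(1.8, -5.5)

The green triangle was at (2.0, 10.1) in frame 1 and (3.8, 4.6) in frame 2.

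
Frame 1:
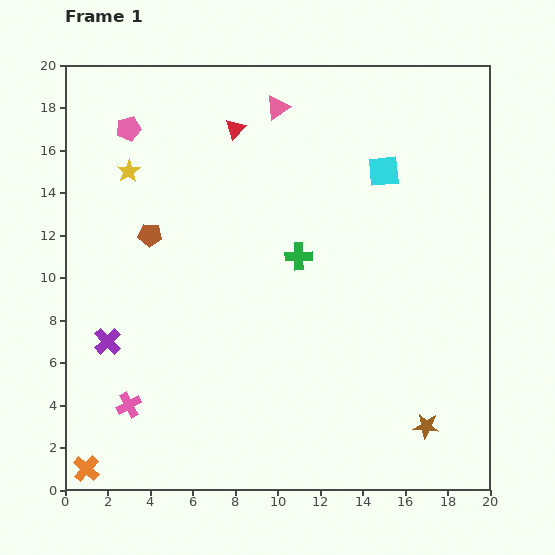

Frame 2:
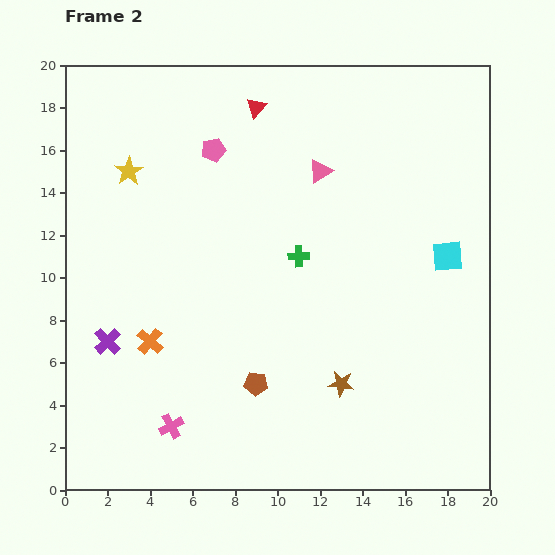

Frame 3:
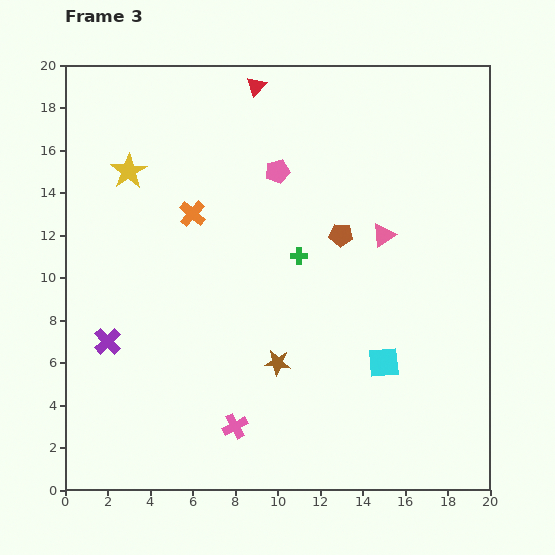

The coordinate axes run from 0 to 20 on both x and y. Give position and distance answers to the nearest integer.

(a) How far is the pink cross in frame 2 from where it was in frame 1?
2

The pink cross moved from (3, 4) to (5, 3), a distance of √(2² + 1²) ≈ 2.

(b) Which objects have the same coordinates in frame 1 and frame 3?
the purple cross, the green cross, the yellow star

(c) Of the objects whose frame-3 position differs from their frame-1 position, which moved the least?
the red triangle

(moved 2)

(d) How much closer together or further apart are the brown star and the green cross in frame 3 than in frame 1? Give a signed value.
-5

Distance in frame 1: 10. Distance in frame 3: 5.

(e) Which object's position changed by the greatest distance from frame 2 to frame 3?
the brown pentagon

(moved 8; next 6)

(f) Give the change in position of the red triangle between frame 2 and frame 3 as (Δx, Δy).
(0, 1)

The red triangle was at (9, 18) in frame 2 and (9, 19) in frame 3.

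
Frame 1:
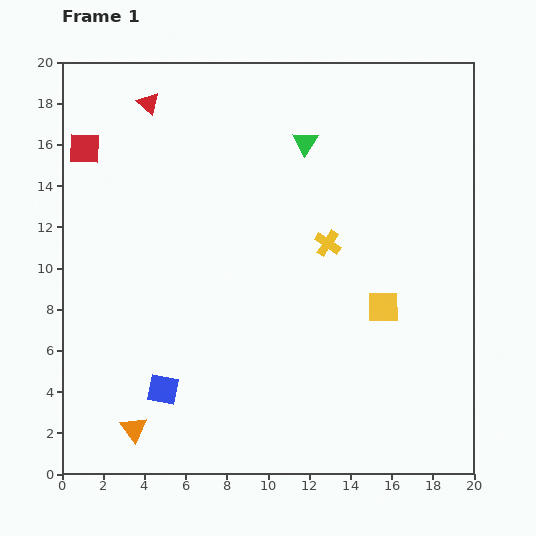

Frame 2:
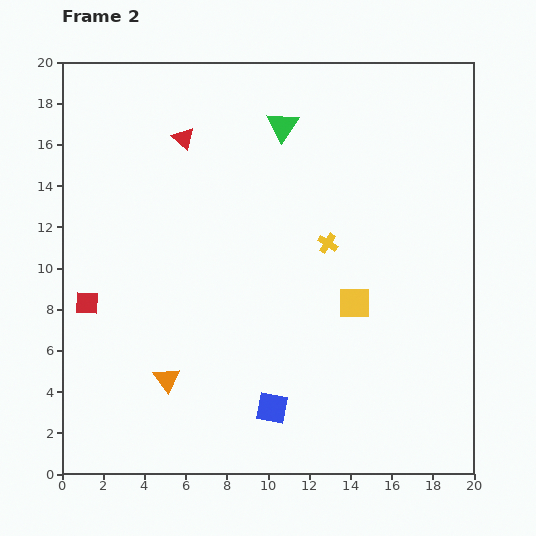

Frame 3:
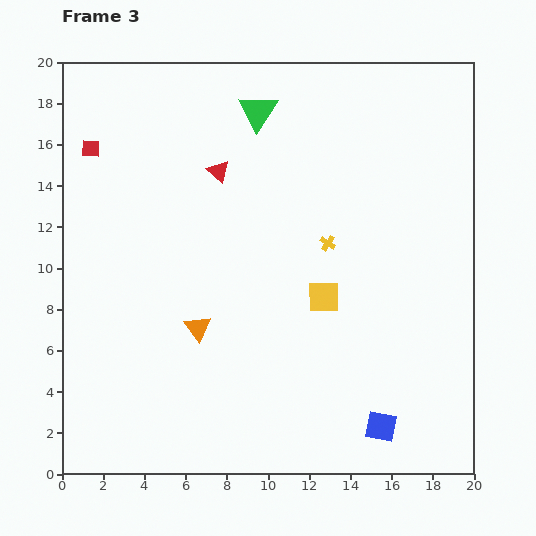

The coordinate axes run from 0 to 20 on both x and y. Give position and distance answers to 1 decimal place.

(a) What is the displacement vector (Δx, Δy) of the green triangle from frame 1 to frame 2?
(-1.1, 0.8)

The green triangle was at (11.8, 16.1) in frame 1 and (10.7, 16.9) in frame 2.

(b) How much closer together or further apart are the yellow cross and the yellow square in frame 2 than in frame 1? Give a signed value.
-0.9

Distance in frame 1: 4.1. Distance in frame 2: 3.2.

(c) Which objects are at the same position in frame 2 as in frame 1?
the yellow cross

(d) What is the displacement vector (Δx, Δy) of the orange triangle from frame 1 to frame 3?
(3.1, 4.9)

The orange triangle was at (3.5, 2.2) in frame 1 and (6.6, 7.1) in frame 3.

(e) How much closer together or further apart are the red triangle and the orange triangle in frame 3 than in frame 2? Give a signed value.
-4.0

Distance in frame 2: 11.7. Distance in frame 3: 7.7.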